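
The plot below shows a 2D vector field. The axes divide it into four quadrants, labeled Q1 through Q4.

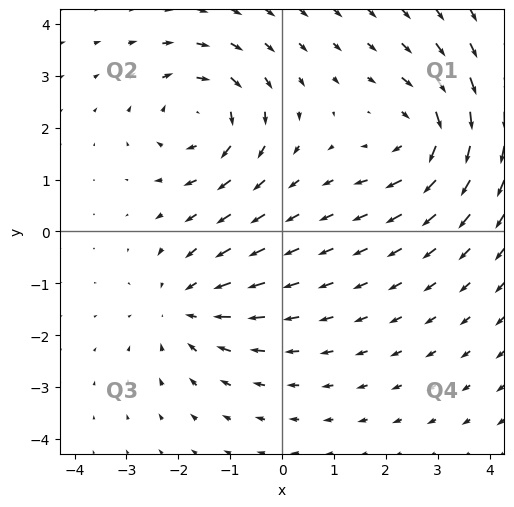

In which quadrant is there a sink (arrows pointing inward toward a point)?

Q3

The sink sits at approximately (-1.9, -1.5), which lies in quadrant Q3. The divergence there is about -3, negative as expected for a sink.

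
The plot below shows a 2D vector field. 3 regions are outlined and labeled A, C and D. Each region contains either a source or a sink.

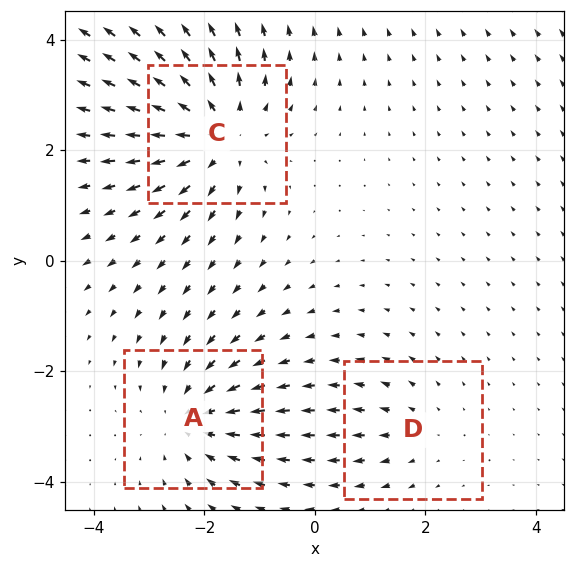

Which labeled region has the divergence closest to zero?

Divergence at each region's feature centre — A: about -3, C: about +4, D: about +2. Region D is closest to zero.

D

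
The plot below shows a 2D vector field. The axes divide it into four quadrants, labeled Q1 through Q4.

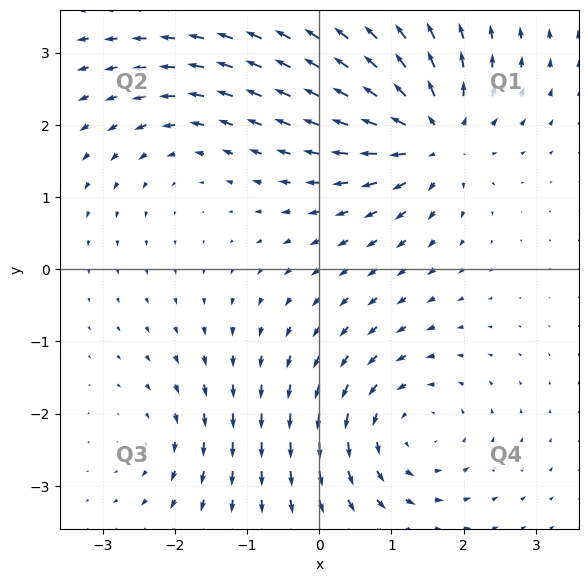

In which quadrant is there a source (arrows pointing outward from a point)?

The source sits at approximately (1.6, 1.8), which lies in quadrant Q1. The divergence there is about +7, positive as expected for a source.

Q1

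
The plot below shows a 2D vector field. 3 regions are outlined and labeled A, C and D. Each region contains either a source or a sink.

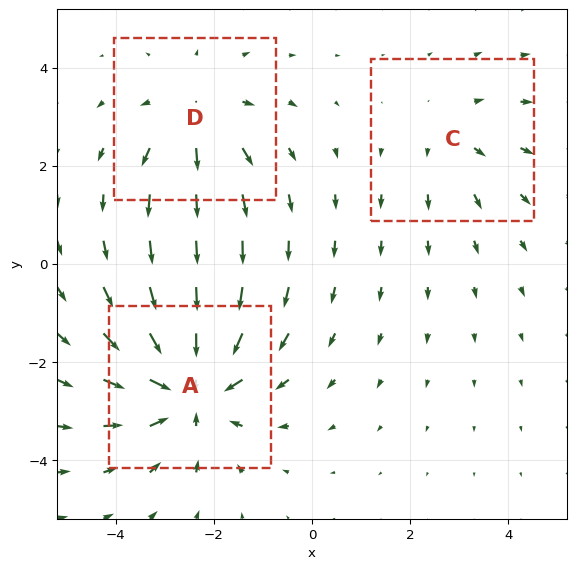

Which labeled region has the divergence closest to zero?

C

Divergence at each region's feature centre — A: about -4, C: about +2, D: about +3. Region C is closest to zero.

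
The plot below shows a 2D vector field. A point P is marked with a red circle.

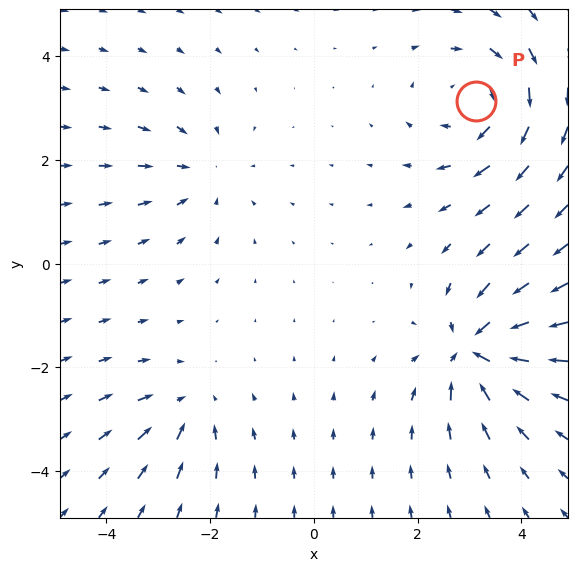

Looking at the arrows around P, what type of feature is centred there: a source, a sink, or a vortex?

vortex

At P (3.1, 3.1) the arrows circulate clockwise. Divergence ≈0, curl about -4 — near-zero divergence with nonzero curl is a vortex.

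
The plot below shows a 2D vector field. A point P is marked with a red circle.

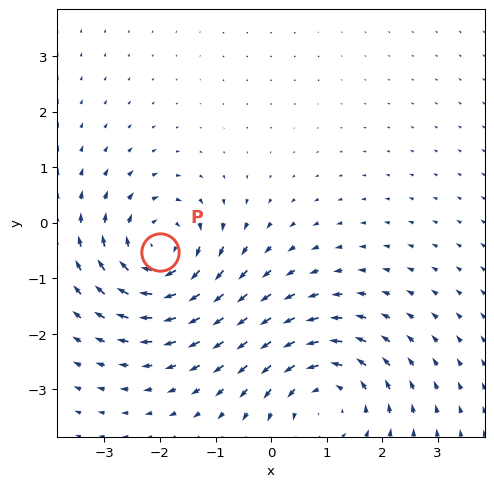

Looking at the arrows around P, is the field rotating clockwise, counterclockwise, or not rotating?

Near P at (-2.0, -0.5) the arrows circulate clockwise. The curl (z-component) there is about -6; negative curl means clockwise rotation.

clockwise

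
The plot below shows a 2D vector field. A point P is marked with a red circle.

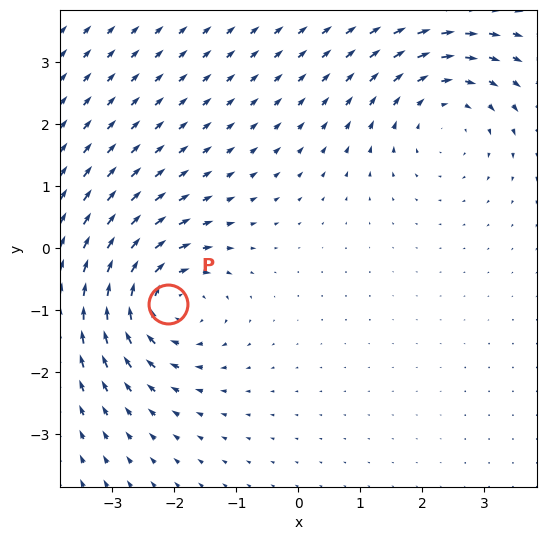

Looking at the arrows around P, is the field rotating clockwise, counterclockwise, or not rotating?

Near P at (-2.1, -0.9) the arrows circulate clockwise. The curl (z-component) there is about -4; negative curl means clockwise rotation.

clockwise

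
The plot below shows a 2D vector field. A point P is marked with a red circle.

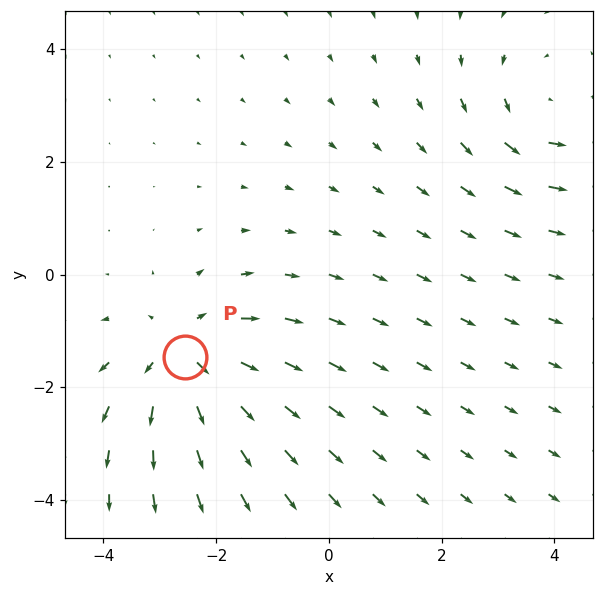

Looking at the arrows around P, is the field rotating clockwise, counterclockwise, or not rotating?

not rotating

Near P at (-2.6, -1.5) the arrows show no circulation. The curl there is ≈0.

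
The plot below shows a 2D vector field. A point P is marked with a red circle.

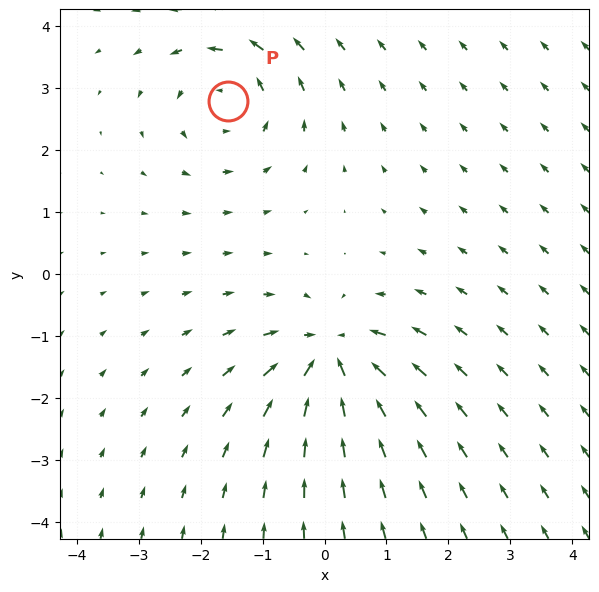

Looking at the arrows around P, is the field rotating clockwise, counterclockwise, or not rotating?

Near P at (-1.6, 2.8) the arrows circulate counterclockwise. The curl (z-component) there is about +4; positive curl means counterclockwise rotation.

counterclockwise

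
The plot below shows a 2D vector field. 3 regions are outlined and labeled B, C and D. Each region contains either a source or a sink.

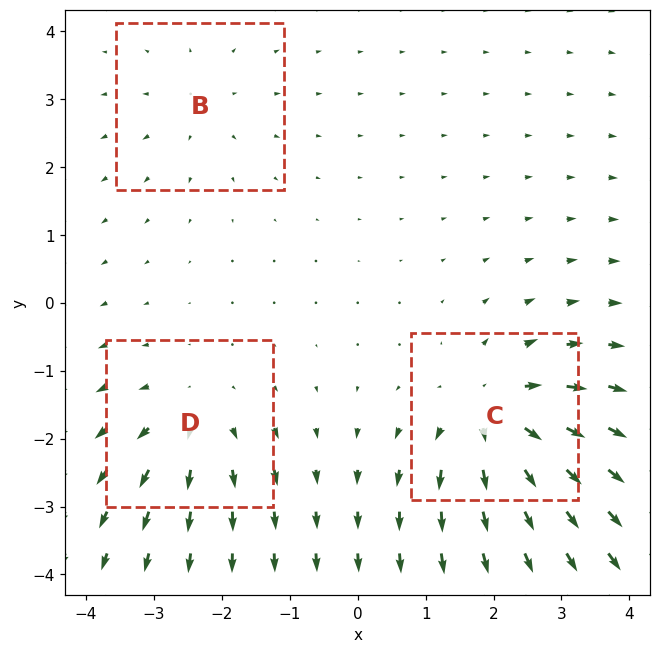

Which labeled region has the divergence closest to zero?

Divergence at each region's feature centre — B: about +2, C: about +5, D: about +3. Region B is closest to zero.

B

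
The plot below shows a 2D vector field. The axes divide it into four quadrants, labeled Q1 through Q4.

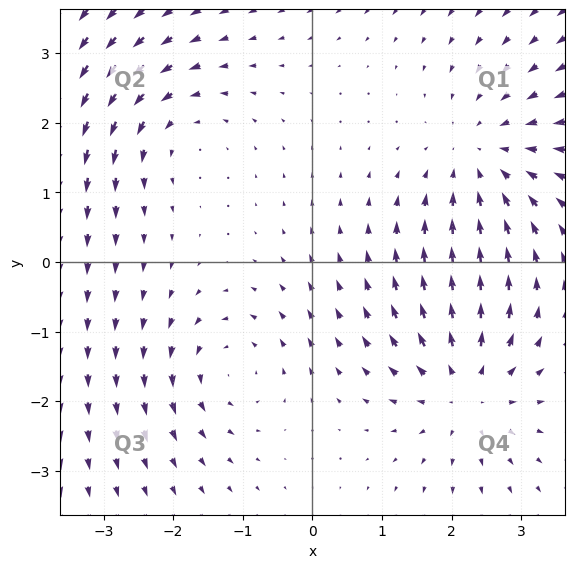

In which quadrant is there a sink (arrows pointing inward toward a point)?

Q1

The sink sits at approximately (2.4, 1.5), which lies in quadrant Q1. The divergence there is about -3, negative as expected for a sink.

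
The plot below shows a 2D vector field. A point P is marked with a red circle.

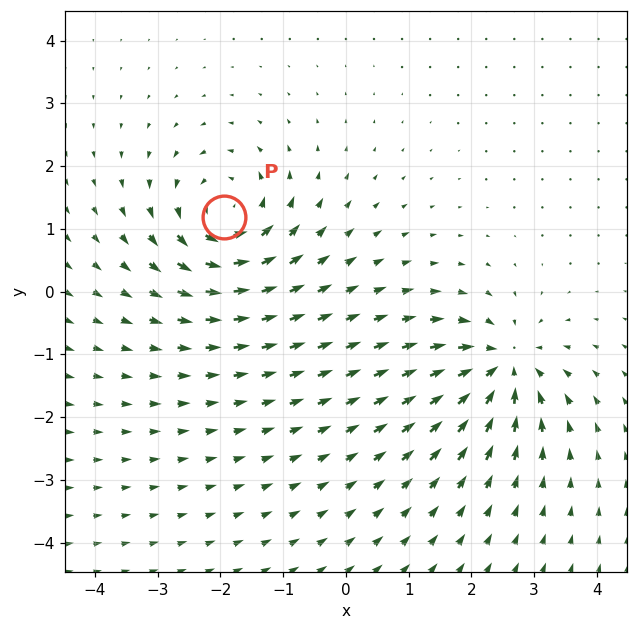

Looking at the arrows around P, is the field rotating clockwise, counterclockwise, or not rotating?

counterclockwise

Near P at (-1.9, 1.2) the arrows circulate counterclockwise. The curl (z-component) there is about +6; positive curl means counterclockwise rotation.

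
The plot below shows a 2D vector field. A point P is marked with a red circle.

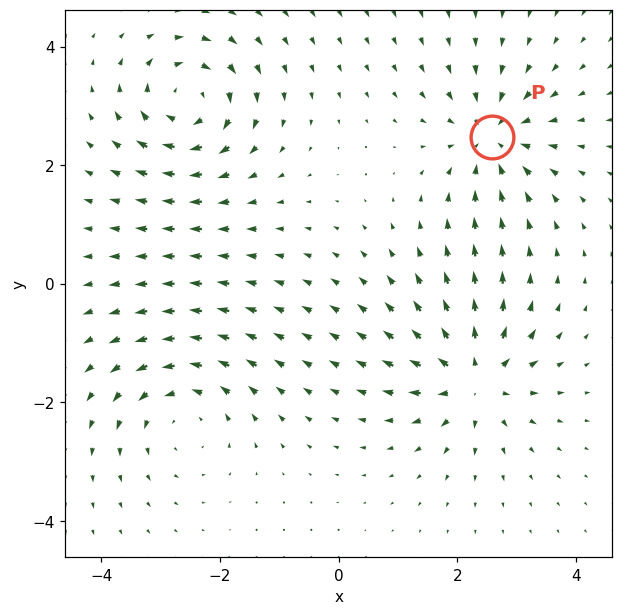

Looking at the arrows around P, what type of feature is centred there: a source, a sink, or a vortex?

At P (2.6, 2.5) the arrows converge inward. Divergence about -5, curl ≈0 — negative divergence with near-zero curl is a sink.

sink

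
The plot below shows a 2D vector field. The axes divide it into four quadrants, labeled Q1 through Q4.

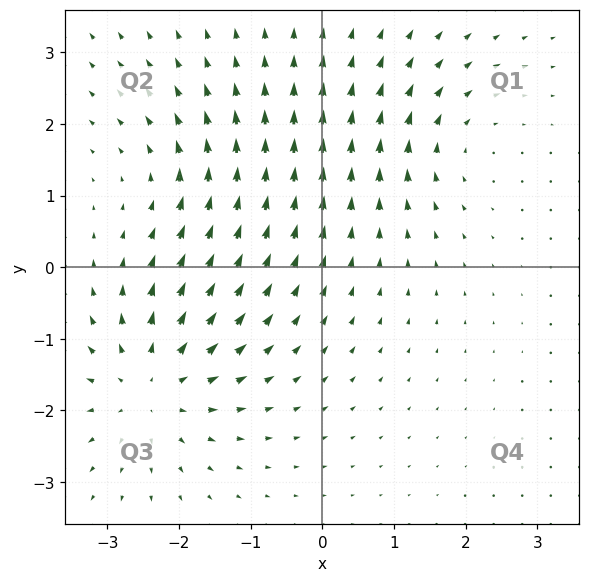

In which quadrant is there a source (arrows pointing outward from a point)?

Q3

The source sits at approximately (-2.4, -1.6), which lies in quadrant Q3. The divergence there is about +5, positive as expected for a source.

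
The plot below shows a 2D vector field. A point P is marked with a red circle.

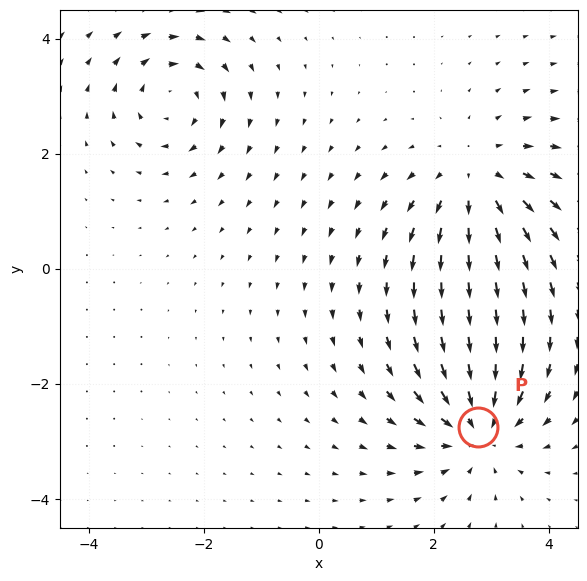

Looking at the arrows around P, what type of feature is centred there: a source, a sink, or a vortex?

At P (2.8, -2.8) the arrows converge inward. Divergence about -5, curl ≈0 — negative divergence with near-zero curl is a sink.

sink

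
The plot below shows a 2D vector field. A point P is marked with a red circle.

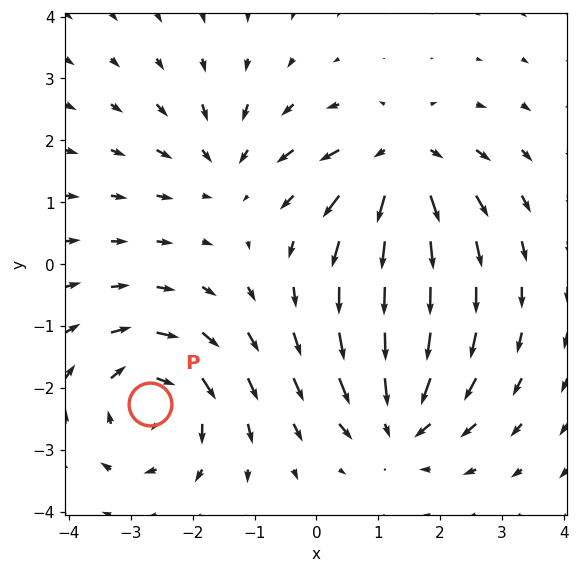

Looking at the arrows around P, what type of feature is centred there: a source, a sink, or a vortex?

At P (-2.7, -2.3) the arrows circulate clockwise. Divergence ≈0, curl about -5 — near-zero divergence with nonzero curl is a vortex.

vortex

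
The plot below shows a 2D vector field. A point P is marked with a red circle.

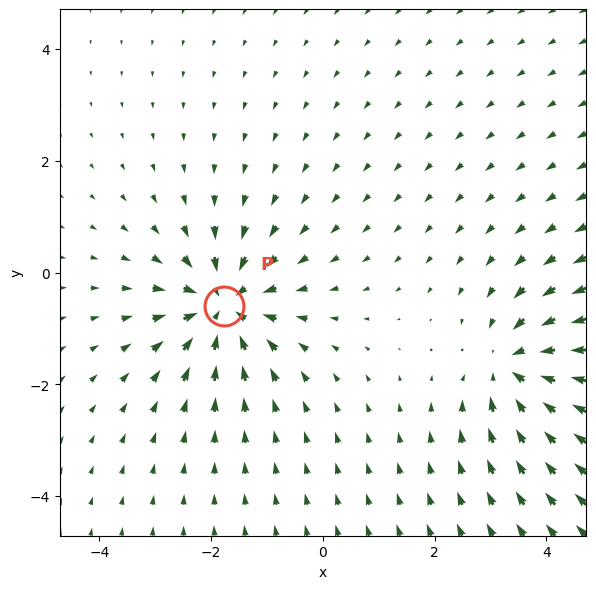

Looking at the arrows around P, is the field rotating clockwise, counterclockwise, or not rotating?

Near P at (-1.8, -0.6) the arrows show no circulation. The curl there is ≈0.

not rotating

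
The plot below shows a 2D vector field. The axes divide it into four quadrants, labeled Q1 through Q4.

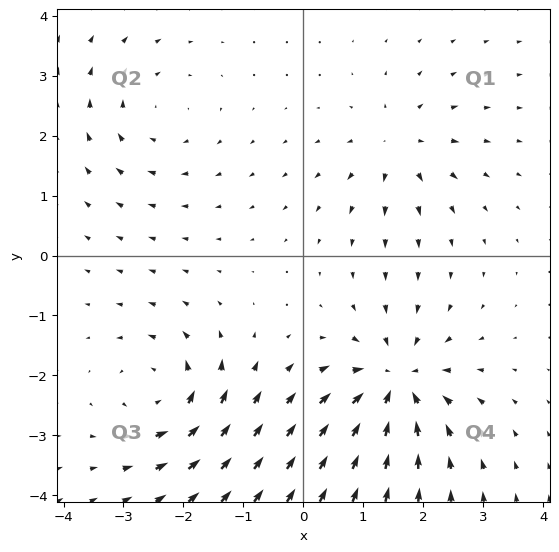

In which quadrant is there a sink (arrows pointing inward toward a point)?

Q4

The sink sits at approximately (1.5, -2.1), which lies in quadrant Q4. The divergence there is about -6, negative as expected for a sink.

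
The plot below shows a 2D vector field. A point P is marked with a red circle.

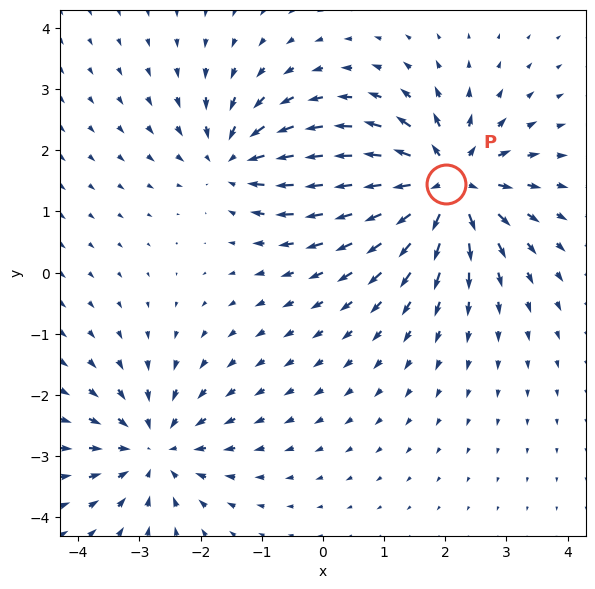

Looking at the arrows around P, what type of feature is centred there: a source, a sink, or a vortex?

source

At P (2.0, 1.5) the arrows spread outward. Divergence about +6, curl ≈0 — positive divergence with near-zero curl is a source.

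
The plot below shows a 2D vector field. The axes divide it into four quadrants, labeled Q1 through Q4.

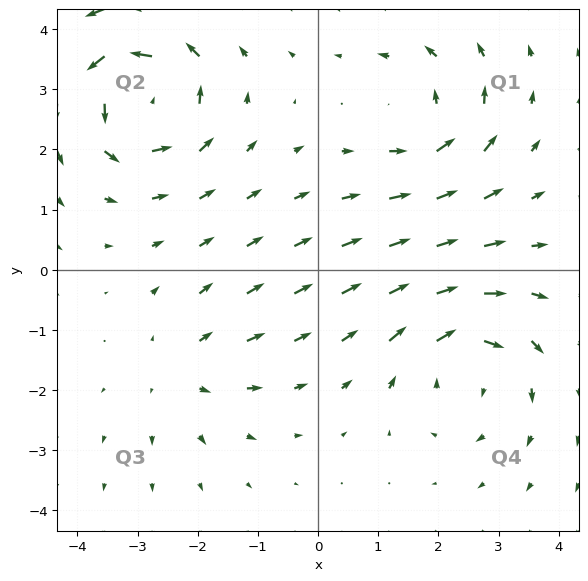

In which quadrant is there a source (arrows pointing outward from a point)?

The source sits at approximately (-2.3, -1.7), which lies in quadrant Q3. The divergence there is about +3, positive as expected for a source.

Q3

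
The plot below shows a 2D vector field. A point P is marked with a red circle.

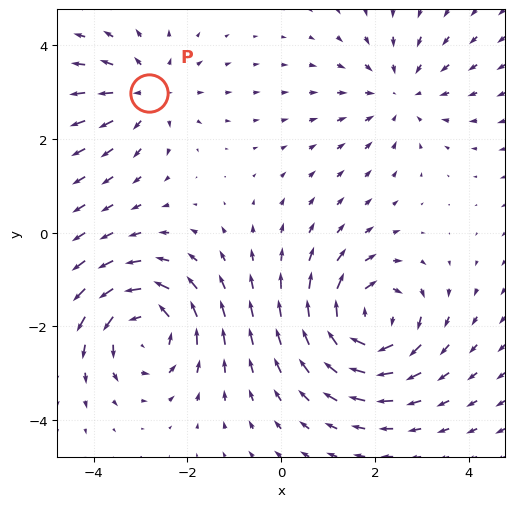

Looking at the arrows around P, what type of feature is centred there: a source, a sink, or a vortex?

source

At P (-2.8, 3.0) the arrows spread outward. Divergence about +3, curl ≈0 — positive divergence with near-zero curl is a source.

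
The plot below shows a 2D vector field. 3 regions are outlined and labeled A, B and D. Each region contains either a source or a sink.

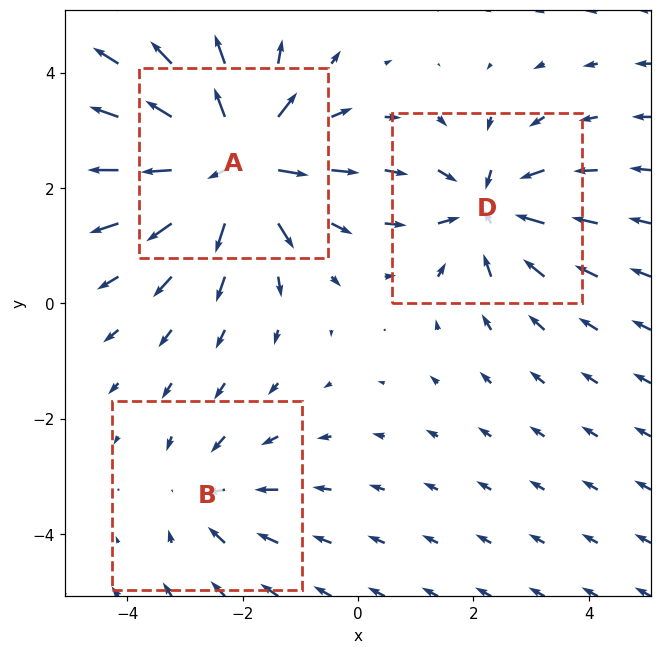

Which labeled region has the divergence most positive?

A

Divergence at each region's feature centre — A: about +5, B: about -2, D: about -4. Region A is most positive.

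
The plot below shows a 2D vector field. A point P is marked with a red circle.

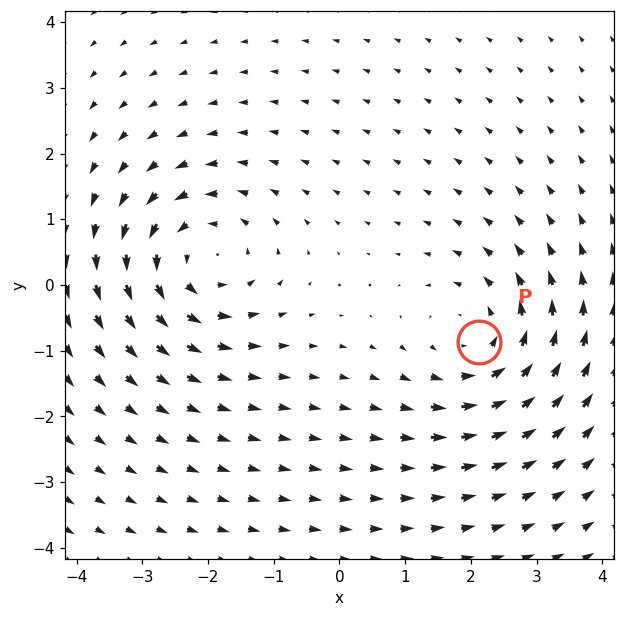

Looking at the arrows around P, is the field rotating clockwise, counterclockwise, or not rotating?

Near P at (2.1, -0.9) the arrows circulate counterclockwise. The curl (z-component) there is about +4; positive curl means counterclockwise rotation.

counterclockwise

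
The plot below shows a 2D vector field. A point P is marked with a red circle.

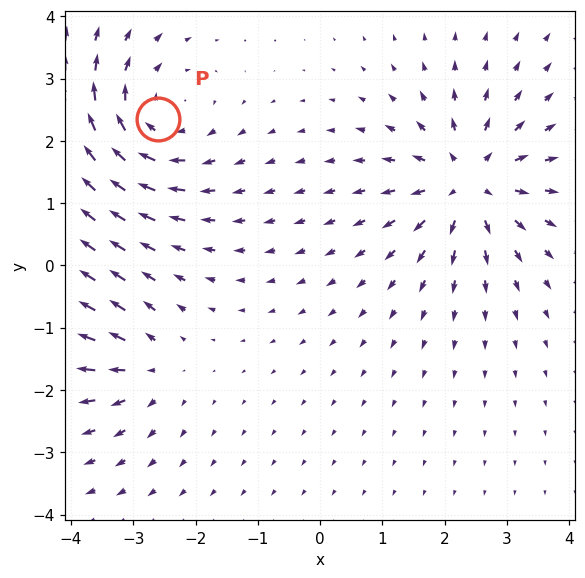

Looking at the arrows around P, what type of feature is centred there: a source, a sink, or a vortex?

At P (-2.6, 2.3) the arrows circulate clockwise. Divergence ≈0, curl about -4 — near-zero divergence with nonzero curl is a vortex.

vortex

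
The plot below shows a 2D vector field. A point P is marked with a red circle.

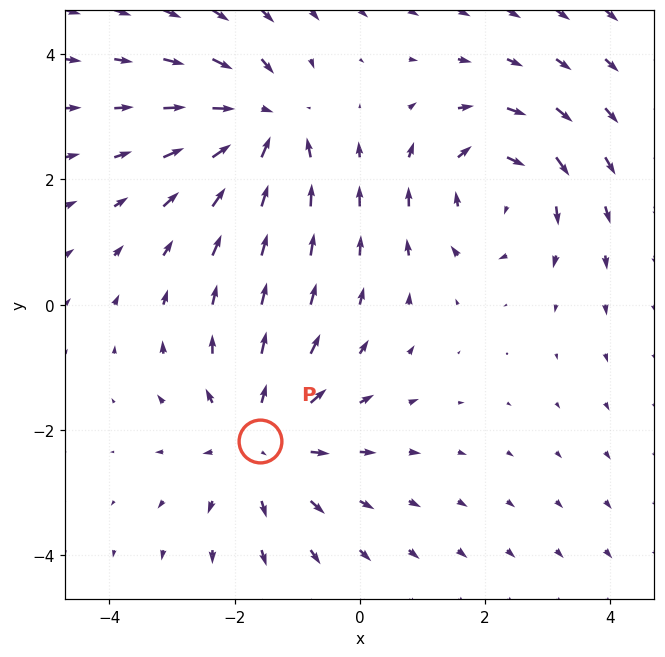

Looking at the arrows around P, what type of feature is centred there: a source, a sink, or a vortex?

At P (-1.6, -2.2) the arrows spread outward. Divergence about +3, curl ≈0 — positive divergence with near-zero curl is a source.

source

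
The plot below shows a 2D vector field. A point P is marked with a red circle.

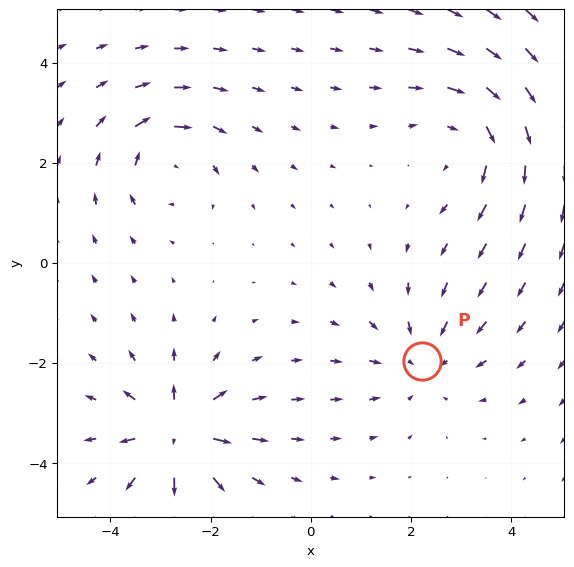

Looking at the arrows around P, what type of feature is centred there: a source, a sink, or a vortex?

sink

At P (2.2, -2.0) the arrows converge inward. Divergence about -3, curl ≈0 — negative divergence with near-zero curl is a sink.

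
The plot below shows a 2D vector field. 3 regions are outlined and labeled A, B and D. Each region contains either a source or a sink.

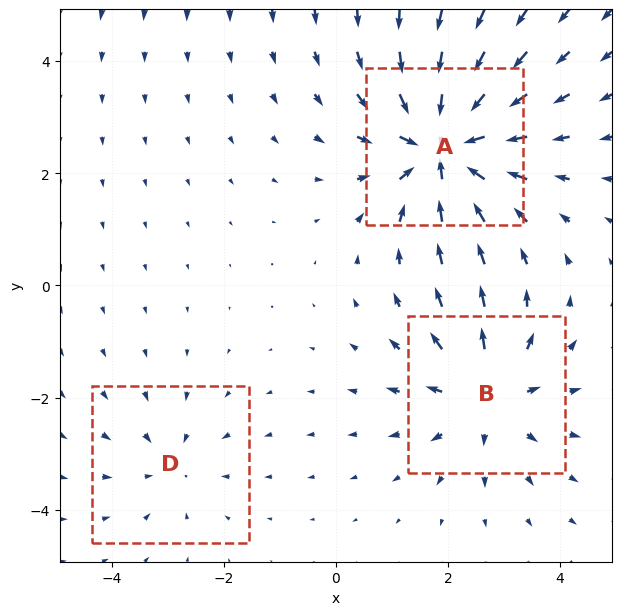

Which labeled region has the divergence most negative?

Divergence at each region's feature centre — A: about -6, B: about +4, D: about -2. Region A is most negative.

A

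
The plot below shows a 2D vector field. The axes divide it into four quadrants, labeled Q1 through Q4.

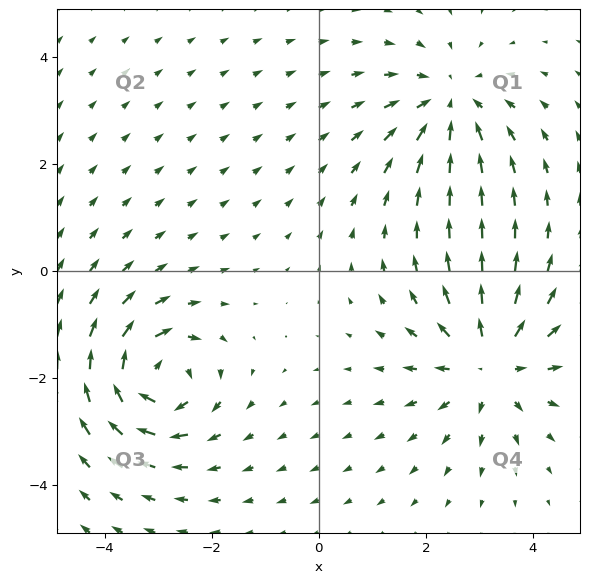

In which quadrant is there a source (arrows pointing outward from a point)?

Q4

The source sits at approximately (3.2, -1.7), which lies in quadrant Q4. The divergence there is about +5, positive as expected for a source.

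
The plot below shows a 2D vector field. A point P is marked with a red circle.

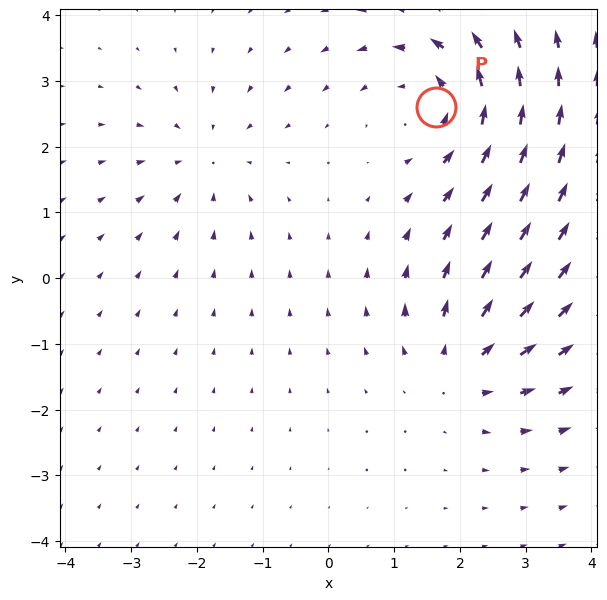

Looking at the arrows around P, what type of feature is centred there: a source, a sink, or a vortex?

vortex

At P (1.6, 2.6) the arrows circulate counterclockwise. Divergence ≈0, curl about +4 — near-zero divergence with nonzero curl is a vortex.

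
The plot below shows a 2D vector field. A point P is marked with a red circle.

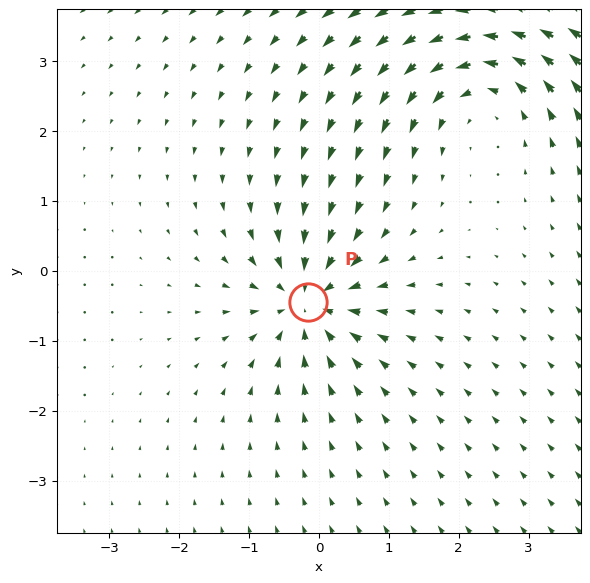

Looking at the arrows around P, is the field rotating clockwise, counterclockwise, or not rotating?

Near P at (-0.2, -0.4) the arrows show no circulation. The curl there is ≈0.

not rotating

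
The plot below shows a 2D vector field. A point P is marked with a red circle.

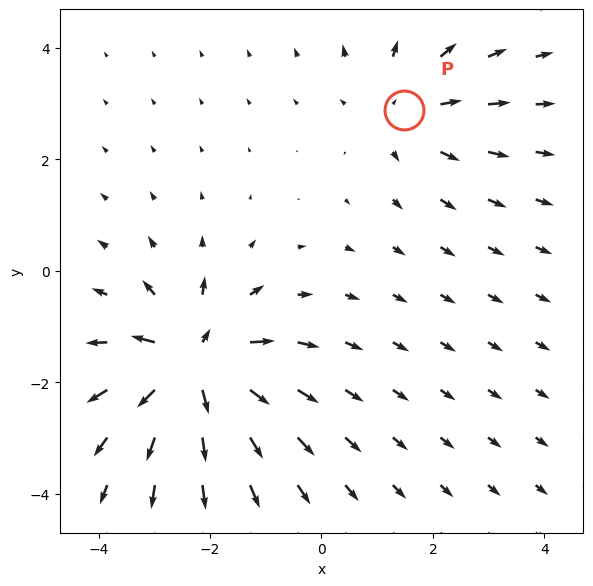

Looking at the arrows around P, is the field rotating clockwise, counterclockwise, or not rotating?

not rotating

Near P at (1.5, 2.9) the arrows show no circulation. The curl there is ≈0.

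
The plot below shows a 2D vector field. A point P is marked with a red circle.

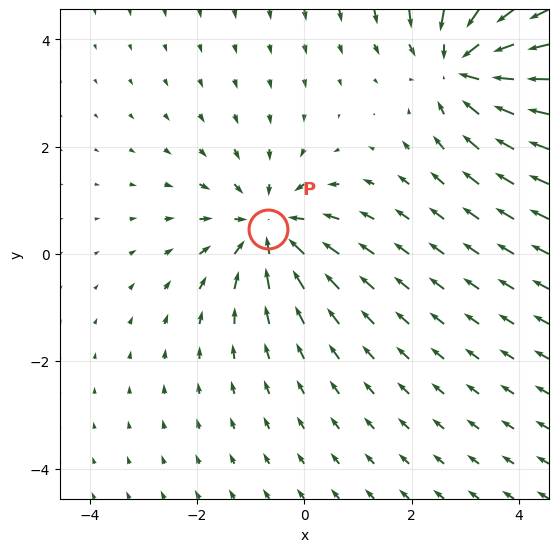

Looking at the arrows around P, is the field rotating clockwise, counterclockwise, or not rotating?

not rotating

Near P at (-0.7, 0.5) the arrows show no circulation. The curl there is ≈0.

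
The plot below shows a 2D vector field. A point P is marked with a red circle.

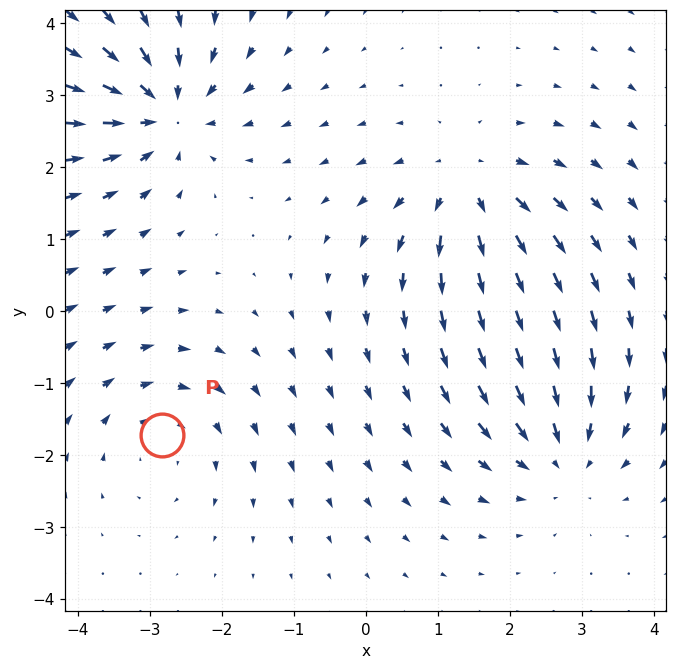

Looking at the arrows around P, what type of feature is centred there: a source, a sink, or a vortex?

vortex

At P (-2.8, -1.7) the arrows circulate clockwise. Divergence ≈0, curl about -2 — near-zero divergence with nonzero curl is a vortex.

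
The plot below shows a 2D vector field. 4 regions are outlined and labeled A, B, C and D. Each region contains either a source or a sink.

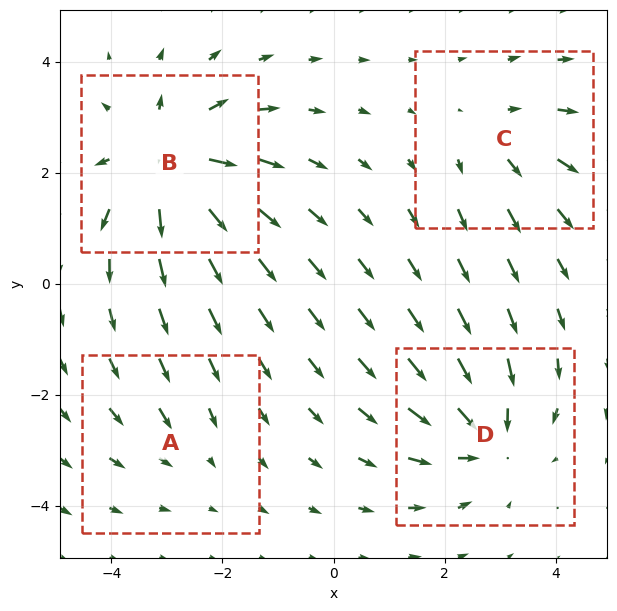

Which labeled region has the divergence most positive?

Divergence at each region's feature centre — A: about -2, B: about +7, C: about +3, D: about -5. Region B is most positive.

B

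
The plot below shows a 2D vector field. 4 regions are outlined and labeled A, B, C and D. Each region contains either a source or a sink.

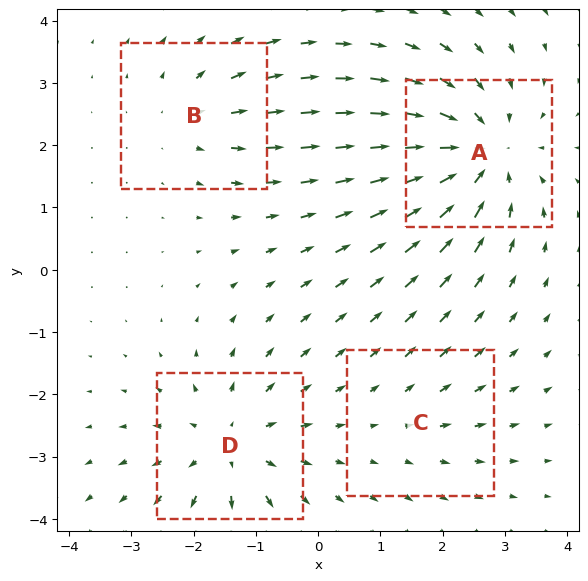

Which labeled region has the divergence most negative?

Divergence at each region's feature centre — A: about -6, B: about +3, C: about +2, D: about +5. Region A is most negative.

A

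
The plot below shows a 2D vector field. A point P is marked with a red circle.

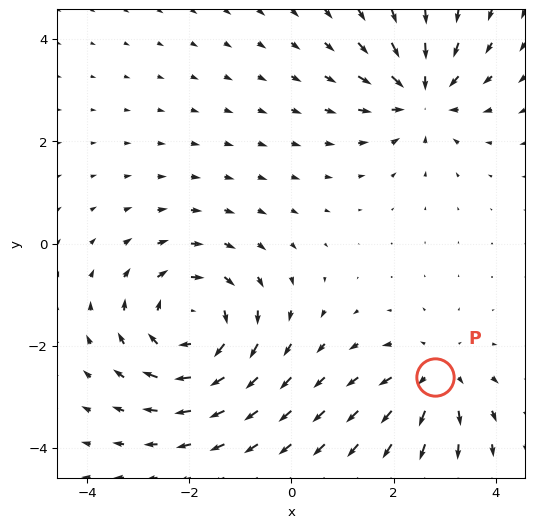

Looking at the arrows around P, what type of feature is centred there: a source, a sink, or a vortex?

source

At P (2.8, -2.6) the arrows spread outward. Divergence about +3, curl ≈0 — positive divergence with near-zero curl is a source.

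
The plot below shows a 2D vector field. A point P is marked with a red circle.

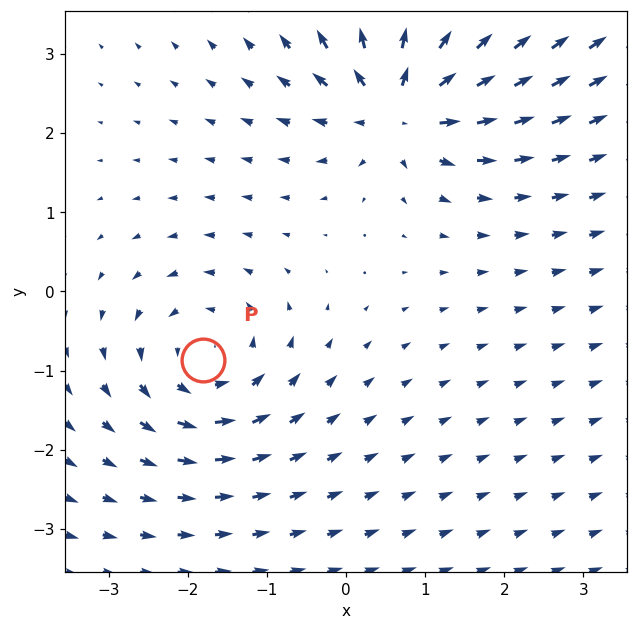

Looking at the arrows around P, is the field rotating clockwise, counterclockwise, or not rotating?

Near P at (-1.8, -0.9) the arrows circulate counterclockwise. The curl (z-component) there is about +4; positive curl means counterclockwise rotation.

counterclockwise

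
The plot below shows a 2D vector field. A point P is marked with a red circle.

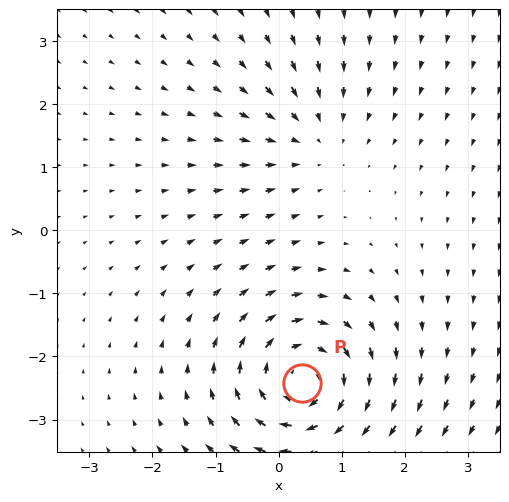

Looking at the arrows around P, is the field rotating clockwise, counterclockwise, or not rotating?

clockwise

Near P at (0.4, -2.4) the arrows circulate clockwise. The curl (z-component) there is about -5; negative curl means clockwise rotation.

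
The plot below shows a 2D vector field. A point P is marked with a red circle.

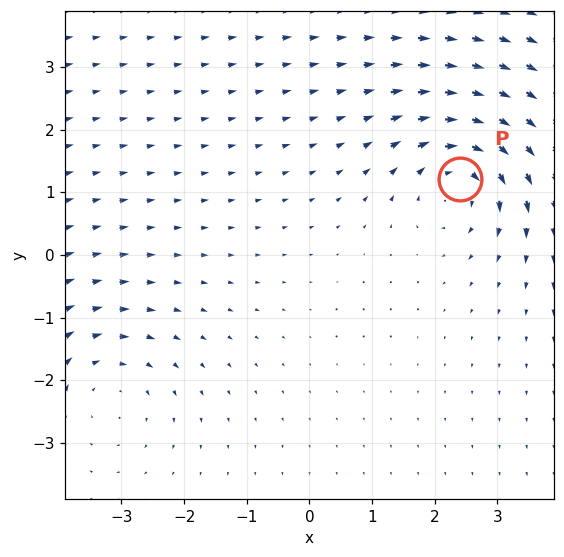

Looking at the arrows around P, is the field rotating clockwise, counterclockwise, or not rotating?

clockwise

Near P at (2.4, 1.2) the arrows circulate clockwise. The curl (z-component) there is about -6; negative curl means clockwise rotation.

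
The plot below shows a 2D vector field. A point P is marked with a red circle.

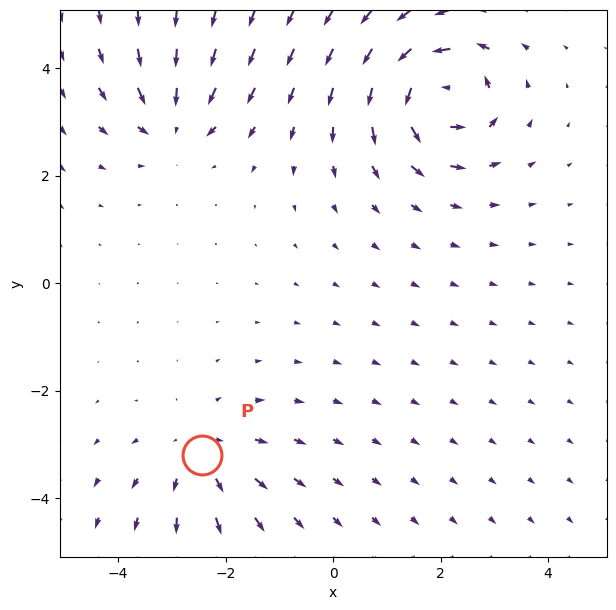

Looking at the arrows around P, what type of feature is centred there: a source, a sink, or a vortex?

source

At P (-2.4, -3.2) the arrows spread outward. Divergence about +3, curl ≈0 — positive divergence with near-zero curl is a source.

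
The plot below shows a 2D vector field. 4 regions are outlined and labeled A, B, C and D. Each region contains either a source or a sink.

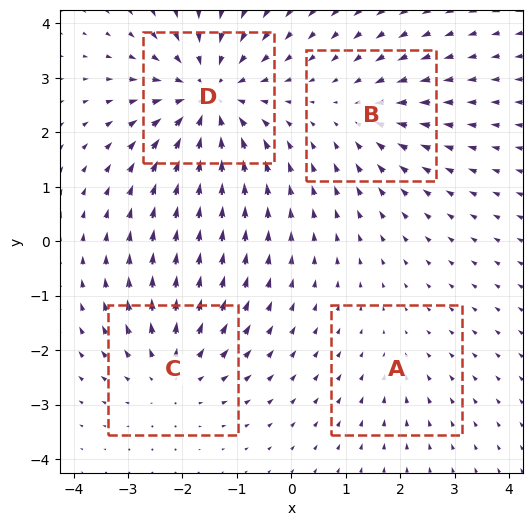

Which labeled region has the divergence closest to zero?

A

Divergence at each region's feature centre — A: about -2, B: about -3, C: about +4, D: about -7. Region A is closest to zero.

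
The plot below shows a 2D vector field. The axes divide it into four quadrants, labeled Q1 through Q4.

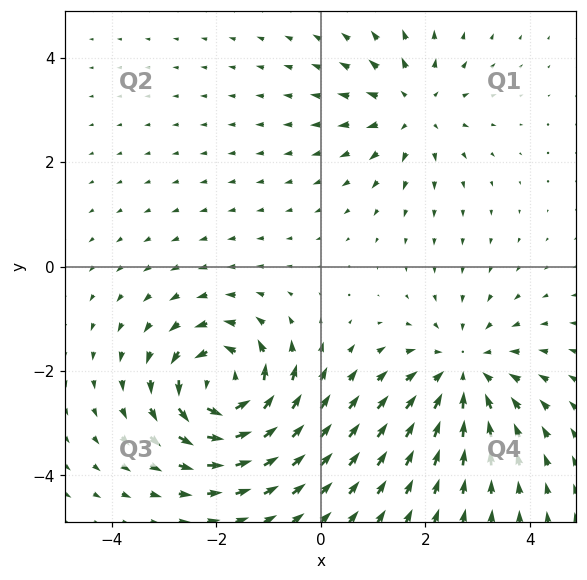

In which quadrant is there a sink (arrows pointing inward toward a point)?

Q4

The sink sits at approximately (2.7, -2.0), which lies in quadrant Q4. The divergence there is about -4, negative as expected for a sink.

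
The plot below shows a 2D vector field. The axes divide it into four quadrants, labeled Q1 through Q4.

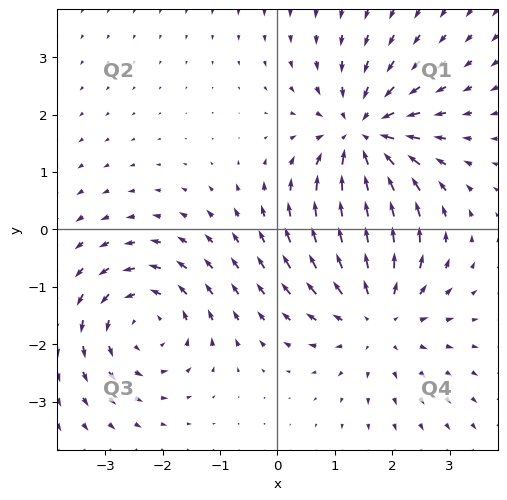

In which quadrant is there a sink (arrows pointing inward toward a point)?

Q1

The sink sits at approximately (1.5, 1.6), which lies in quadrant Q1. The divergence there is about -6, negative as expected for a sink.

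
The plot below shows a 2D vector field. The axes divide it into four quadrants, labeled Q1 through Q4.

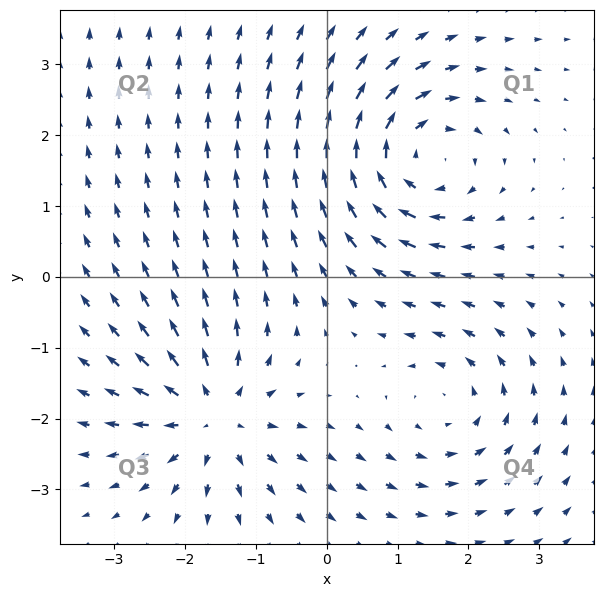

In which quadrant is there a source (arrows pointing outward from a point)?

The source sits at approximately (-1.6, -2.0), which lies in quadrant Q3. The divergence there is about +5, positive as expected for a source.

Q3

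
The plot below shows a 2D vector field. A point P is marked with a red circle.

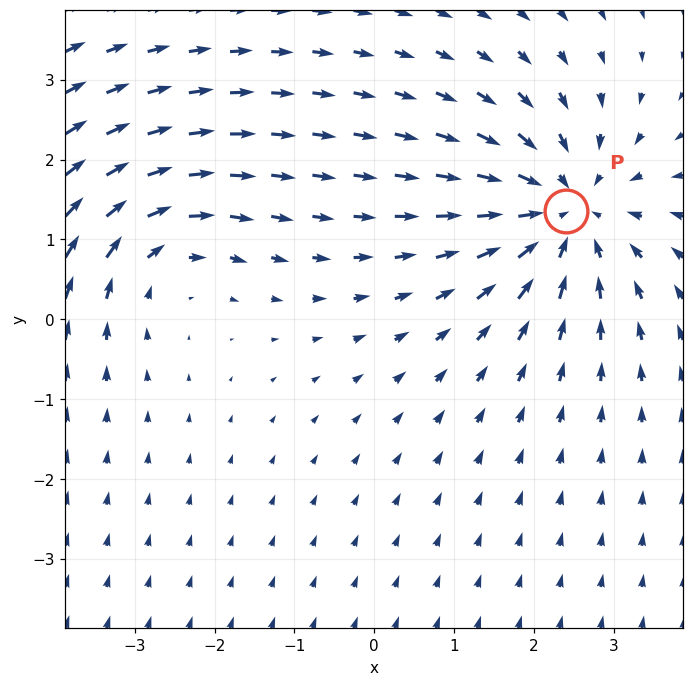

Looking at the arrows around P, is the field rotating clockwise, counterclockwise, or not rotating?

not rotating

Near P at (2.4, 1.4) the arrows show no circulation. The curl there is ≈0.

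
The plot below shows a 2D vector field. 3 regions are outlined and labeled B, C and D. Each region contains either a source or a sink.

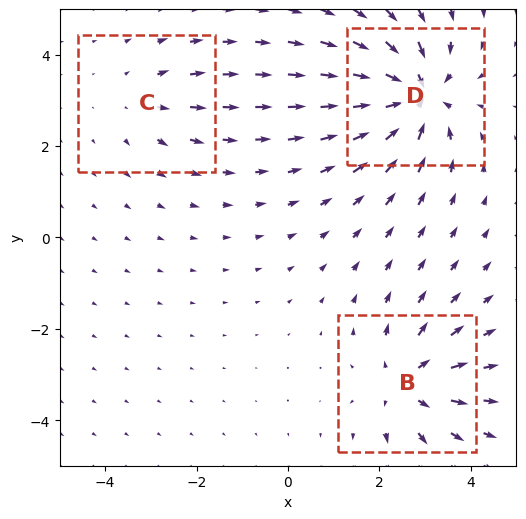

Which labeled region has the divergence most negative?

Divergence at each region's feature centre — B: about +4, C: about +2, D: about -6. Region D is most negative.

D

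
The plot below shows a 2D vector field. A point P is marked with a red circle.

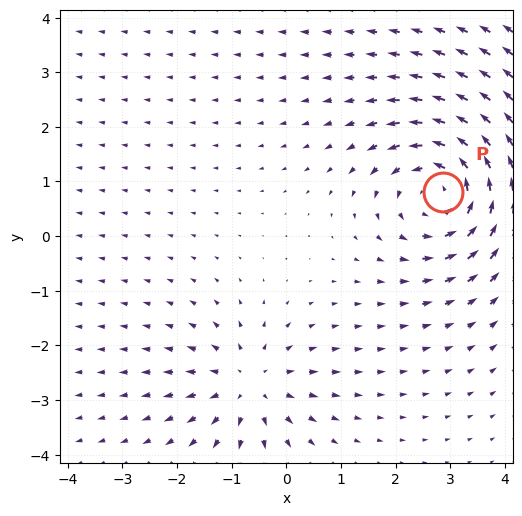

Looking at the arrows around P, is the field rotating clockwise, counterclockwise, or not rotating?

Near P at (2.9, 0.8) the arrows circulate counterclockwise. The curl (z-component) there is about +4; positive curl means counterclockwise rotation.

counterclockwise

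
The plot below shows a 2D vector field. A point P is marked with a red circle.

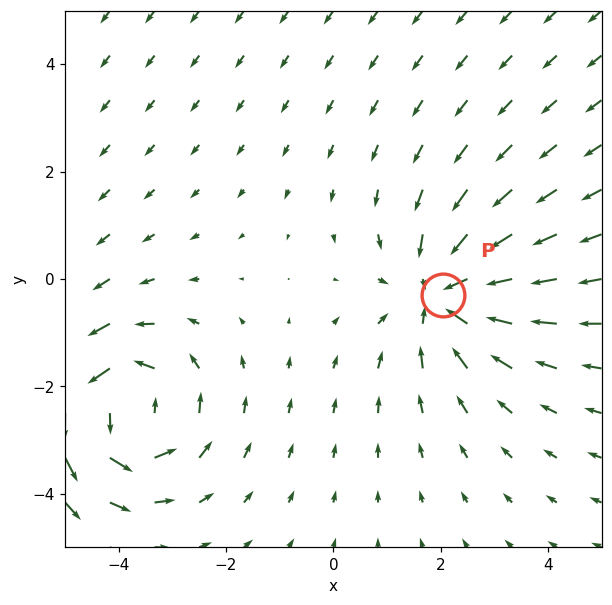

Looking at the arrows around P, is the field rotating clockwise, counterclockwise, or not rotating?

not rotating

Near P at (2.0, -0.3) the arrows show no circulation. The curl there is ≈0.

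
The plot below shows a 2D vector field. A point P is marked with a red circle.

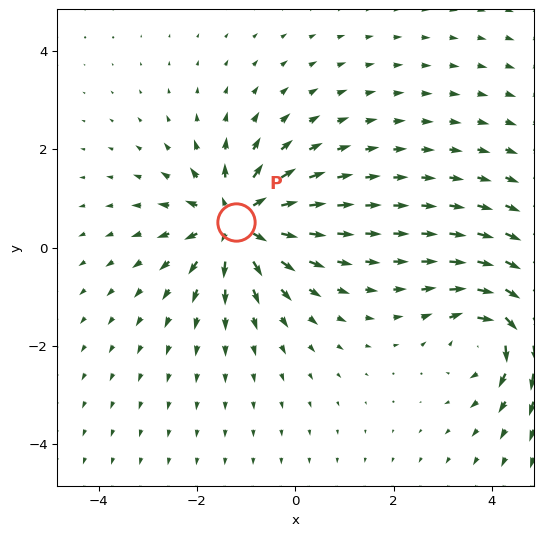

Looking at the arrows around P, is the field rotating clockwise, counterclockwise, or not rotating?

Near P at (-1.2, 0.5) the arrows show no circulation. The curl there is ≈0.

not rotating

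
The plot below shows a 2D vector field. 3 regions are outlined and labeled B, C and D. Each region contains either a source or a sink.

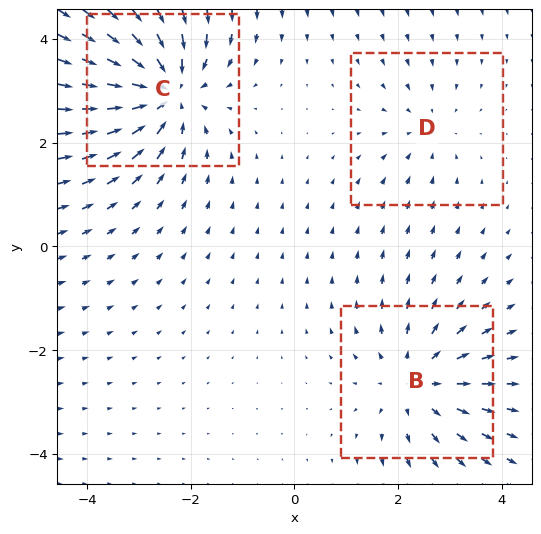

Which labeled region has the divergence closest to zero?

D

Divergence at each region's feature centre — B: about +3, C: about -4, D: about -2. Region D is closest to zero.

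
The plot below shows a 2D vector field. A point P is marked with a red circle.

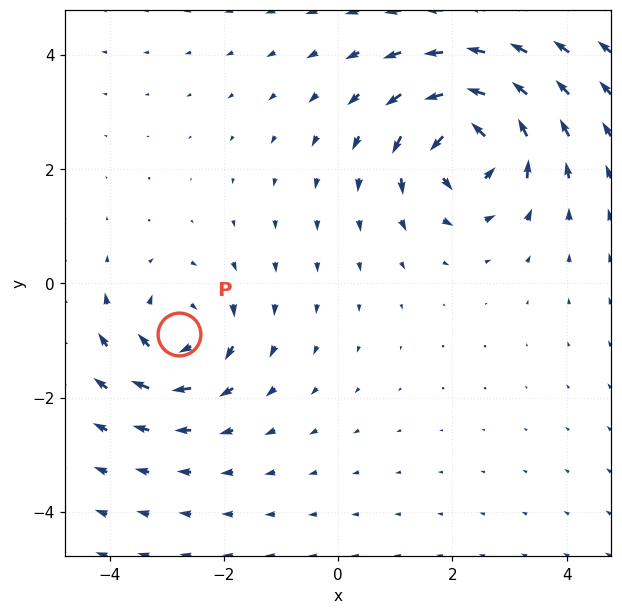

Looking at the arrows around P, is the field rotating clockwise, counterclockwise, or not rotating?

Near P at (-2.8, -0.9) the arrows circulate clockwise. The curl (z-component) there is about -4; negative curl means clockwise rotation.

clockwise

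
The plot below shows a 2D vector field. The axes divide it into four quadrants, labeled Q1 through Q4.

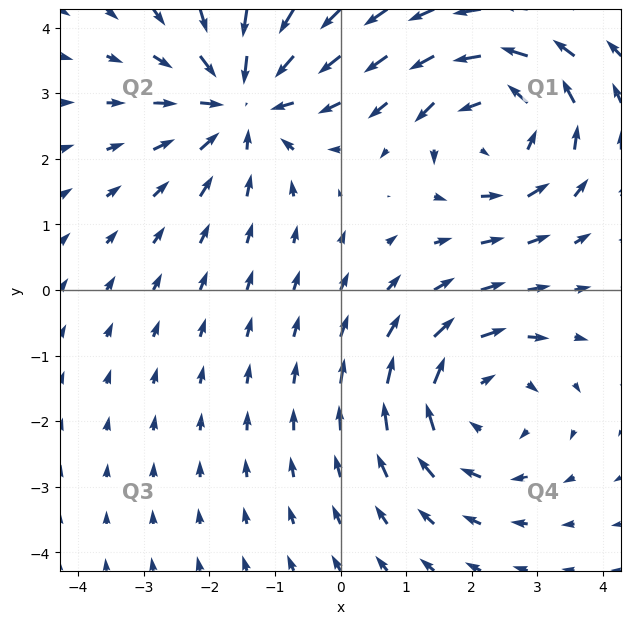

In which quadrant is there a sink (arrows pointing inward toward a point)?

Q2

The sink sits at approximately (-1.5, 2.9), which lies in quadrant Q2. The divergence there is about -4, negative as expected for a sink.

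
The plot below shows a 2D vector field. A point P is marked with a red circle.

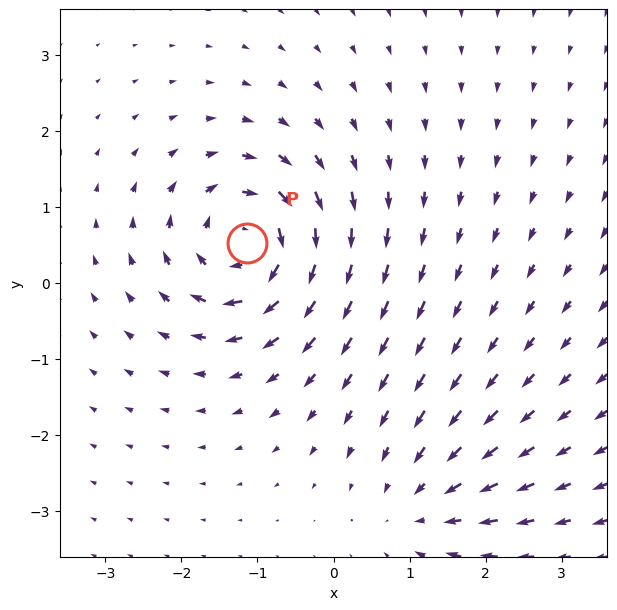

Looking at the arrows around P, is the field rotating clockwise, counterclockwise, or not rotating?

clockwise

Near P at (-1.1, 0.5) the arrows circulate clockwise. The curl (z-component) there is about -7; negative curl means clockwise rotation.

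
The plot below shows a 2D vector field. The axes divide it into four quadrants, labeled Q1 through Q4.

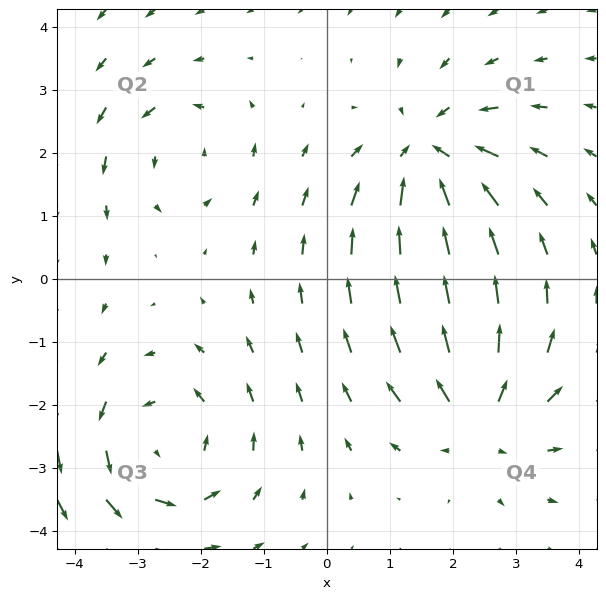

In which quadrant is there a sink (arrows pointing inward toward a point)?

Q1

The sink sits at approximately (1.6, 1.9), which lies in quadrant Q1. The divergence there is about -4, negative as expected for a sink.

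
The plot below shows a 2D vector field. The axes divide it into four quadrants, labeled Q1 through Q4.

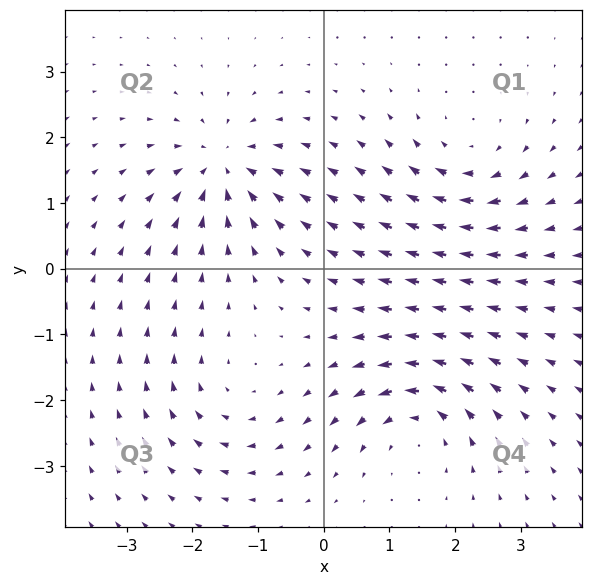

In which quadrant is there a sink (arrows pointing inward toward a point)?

The sink sits at approximately (-1.5, 1.6), which lies in quadrant Q2. The divergence there is about -6, negative as expected for a sink.

Q2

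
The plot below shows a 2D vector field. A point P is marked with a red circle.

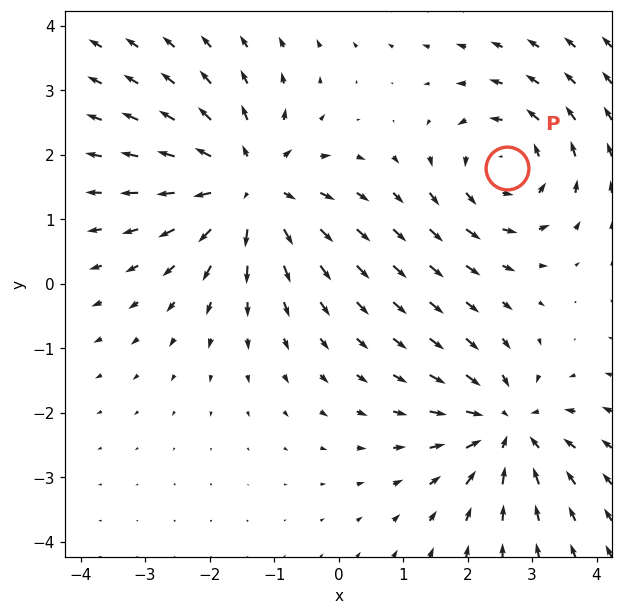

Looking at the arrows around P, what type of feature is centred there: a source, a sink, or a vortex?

vortex

At P (2.6, 1.8) the arrows circulate counterclockwise. Divergence ≈0, curl about +4 — near-zero divergence with nonzero curl is a vortex.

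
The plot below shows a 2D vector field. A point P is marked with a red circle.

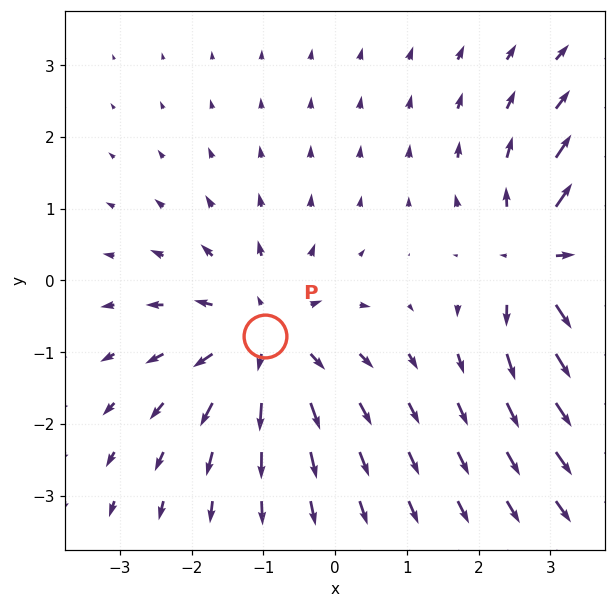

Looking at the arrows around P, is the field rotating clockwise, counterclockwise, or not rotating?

Near P at (-1.0, -0.8) the arrows show no circulation. The curl there is ≈0.

not rotating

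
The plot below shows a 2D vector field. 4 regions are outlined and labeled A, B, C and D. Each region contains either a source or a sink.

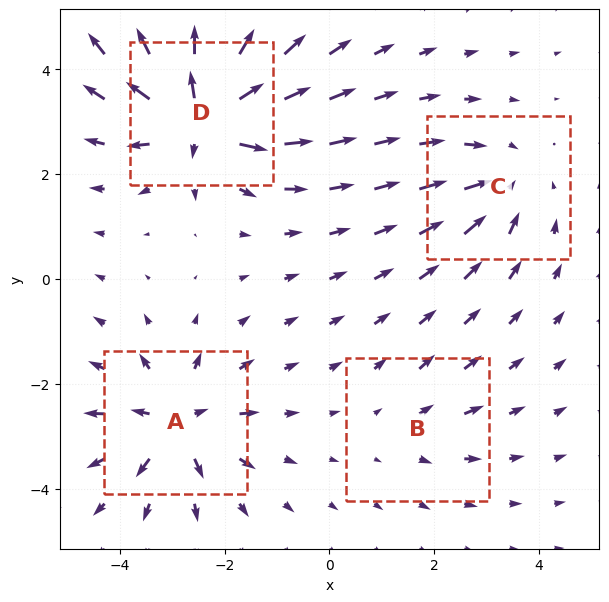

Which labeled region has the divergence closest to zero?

B

Divergence at each region's feature centre — A: about +6, B: about +2, C: about -4, D: about +8. Region B is closest to zero.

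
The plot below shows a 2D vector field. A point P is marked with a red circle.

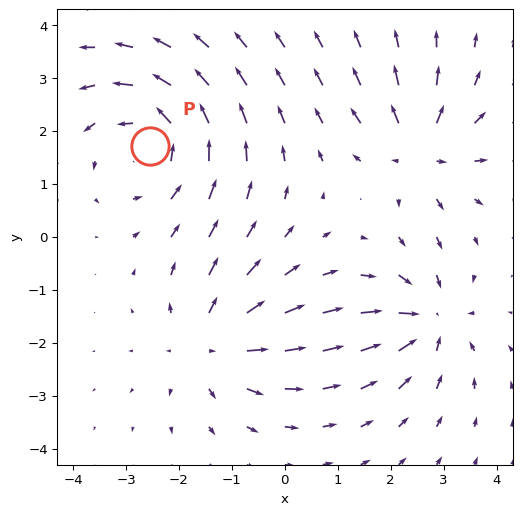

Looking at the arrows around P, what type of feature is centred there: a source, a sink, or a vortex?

vortex

At P (-2.5, 1.7) the arrows circulate counterclockwise. Divergence ≈0, curl about +4 — near-zero divergence with nonzero curl is a vortex.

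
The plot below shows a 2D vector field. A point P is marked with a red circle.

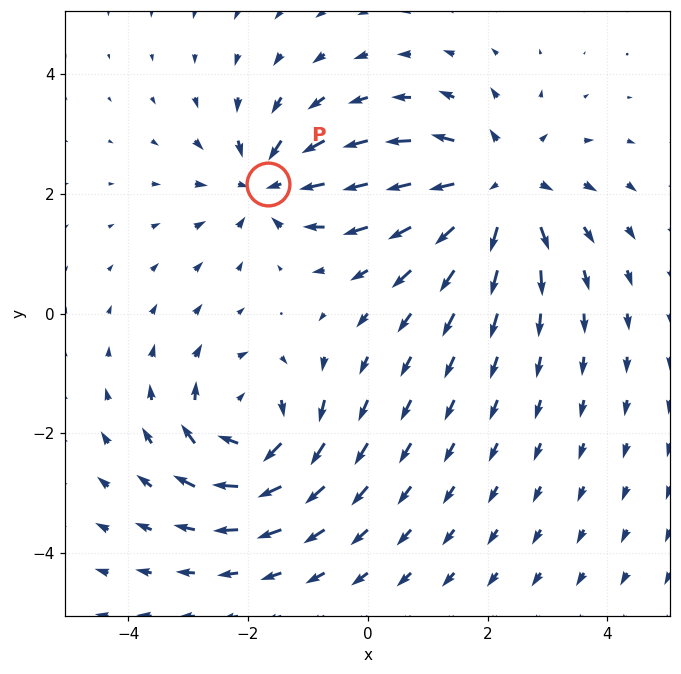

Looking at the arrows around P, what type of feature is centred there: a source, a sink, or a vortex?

sink

At P (-1.7, 2.2) the arrows converge inward. Divergence about -4, curl ≈0 — negative divergence with near-zero curl is a sink.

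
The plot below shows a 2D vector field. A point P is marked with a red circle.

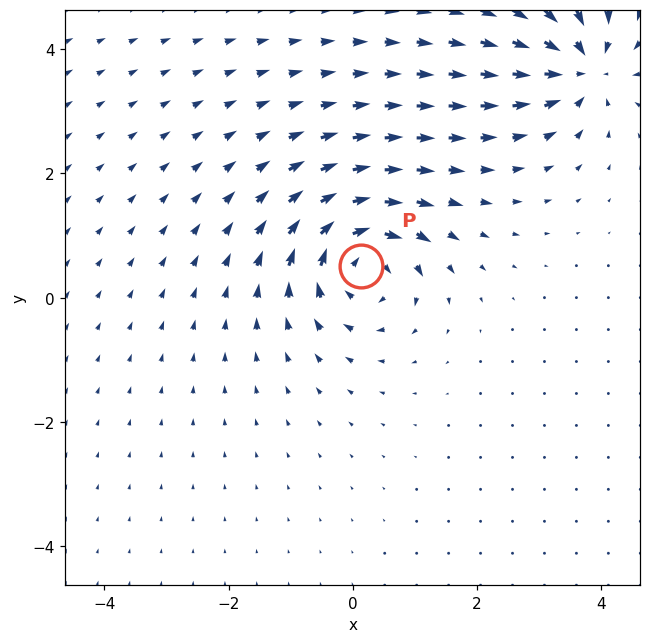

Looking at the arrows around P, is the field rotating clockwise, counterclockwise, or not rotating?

clockwise

Near P at (0.1, 0.5) the arrows circulate clockwise. The curl (z-component) there is about -6; negative curl means clockwise rotation.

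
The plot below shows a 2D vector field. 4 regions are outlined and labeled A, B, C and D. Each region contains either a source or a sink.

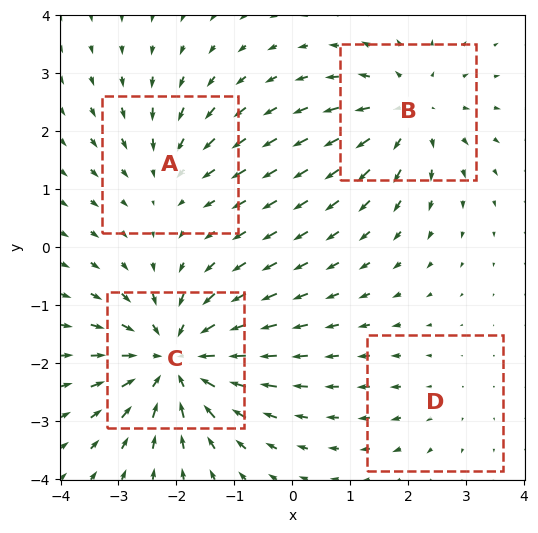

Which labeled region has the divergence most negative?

C

Divergence at each region's feature centre — A: about -3, B: about +4, C: about -7, D: about +2. Region C is most negative.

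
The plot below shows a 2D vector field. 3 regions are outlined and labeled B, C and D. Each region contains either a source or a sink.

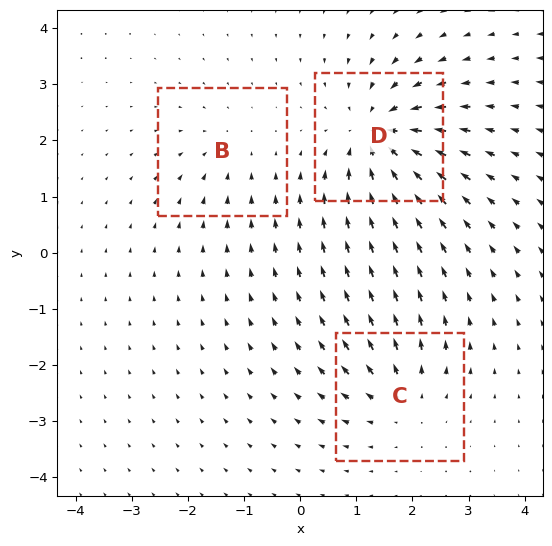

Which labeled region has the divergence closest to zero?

Divergence at each region's feature centre — B: about -2, C: about +3, D: about -6. Region B is closest to zero.

B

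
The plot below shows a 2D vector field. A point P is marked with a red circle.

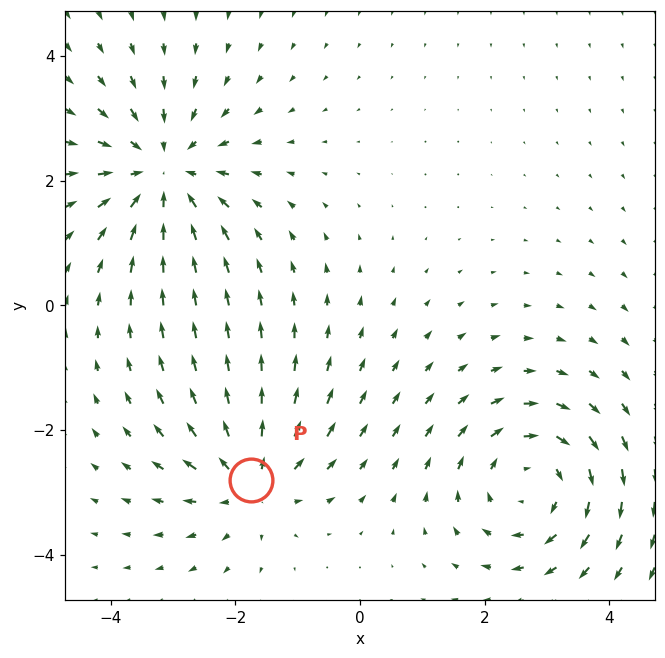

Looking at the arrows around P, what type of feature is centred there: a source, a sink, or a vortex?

At P (-1.8, -2.8) the arrows spread outward. Divergence about +4, curl ≈0 — positive divergence with near-zero curl is a source.

source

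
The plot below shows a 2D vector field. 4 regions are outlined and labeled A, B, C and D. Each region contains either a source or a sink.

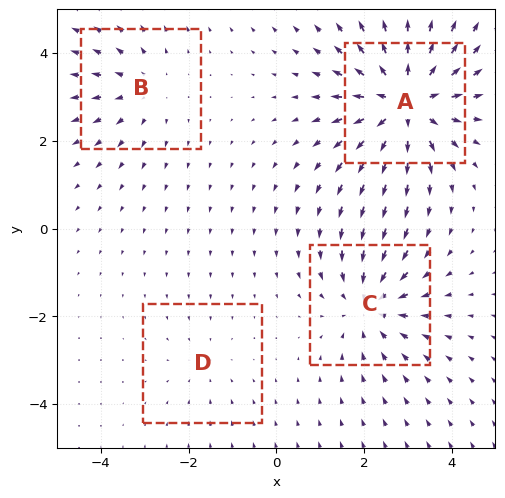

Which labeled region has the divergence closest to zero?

Divergence at each region's feature centre — A: about +7, B: about +3, C: about -5, D: about -2. Region D is closest to zero.

D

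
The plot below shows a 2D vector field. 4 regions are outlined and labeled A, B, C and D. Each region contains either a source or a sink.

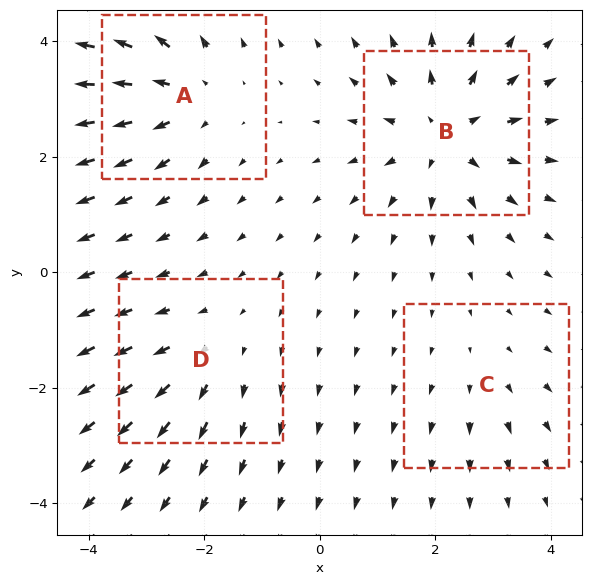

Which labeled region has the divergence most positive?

B

Divergence at each region's feature centre — A: about +4, B: about +6, C: about +2, D: about +3. Region B is most positive.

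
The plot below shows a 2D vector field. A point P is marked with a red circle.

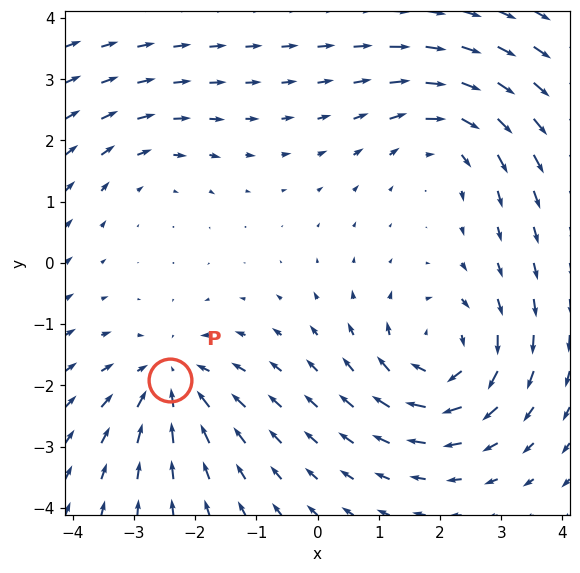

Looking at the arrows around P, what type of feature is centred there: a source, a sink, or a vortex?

At P (-2.4, -1.9) the arrows converge inward. Divergence about -4, curl ≈0 — negative divergence with near-zero curl is a sink.

sink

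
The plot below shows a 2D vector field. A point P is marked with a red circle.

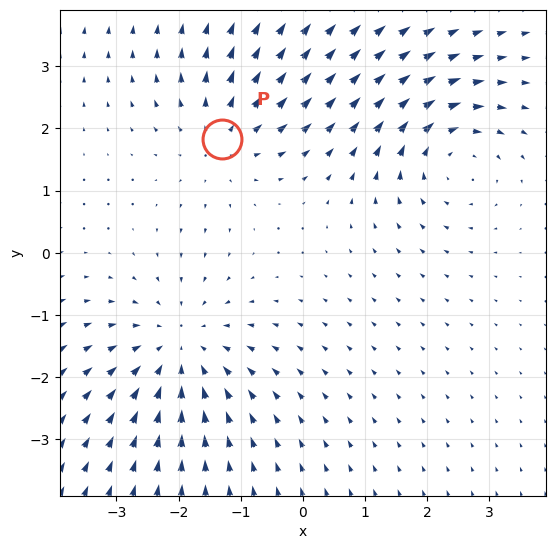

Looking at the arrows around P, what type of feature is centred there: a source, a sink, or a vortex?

source

At P (-1.3, 1.8) the arrows spread outward. Divergence about +3, curl ≈0 — positive divergence with near-zero curl is a source.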